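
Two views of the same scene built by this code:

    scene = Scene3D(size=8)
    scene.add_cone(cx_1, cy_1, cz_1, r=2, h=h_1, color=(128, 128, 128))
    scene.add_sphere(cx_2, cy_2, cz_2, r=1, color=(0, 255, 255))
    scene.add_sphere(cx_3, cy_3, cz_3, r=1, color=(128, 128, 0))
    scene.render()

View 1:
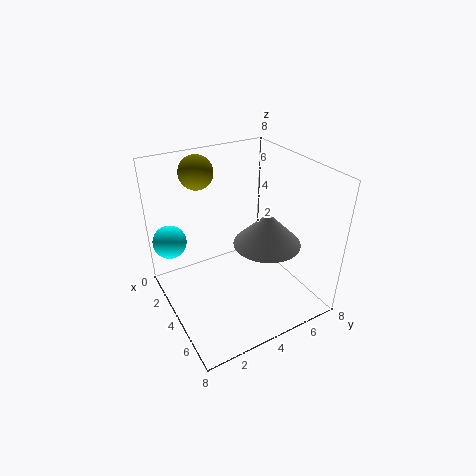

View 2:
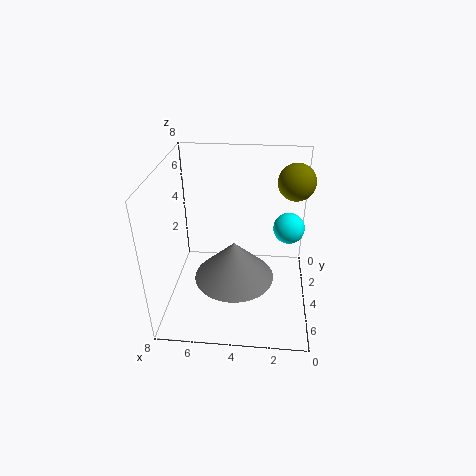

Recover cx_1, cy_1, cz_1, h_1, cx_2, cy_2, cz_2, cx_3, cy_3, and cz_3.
cx_1 = 4, cy_1 = 6, cz_1 = 3, h_1 = 2, cx_2 = 1, cy_2 = 1, cz_2 = 3, cx_3 = 1, cy_3 = 3, cz_3 = 7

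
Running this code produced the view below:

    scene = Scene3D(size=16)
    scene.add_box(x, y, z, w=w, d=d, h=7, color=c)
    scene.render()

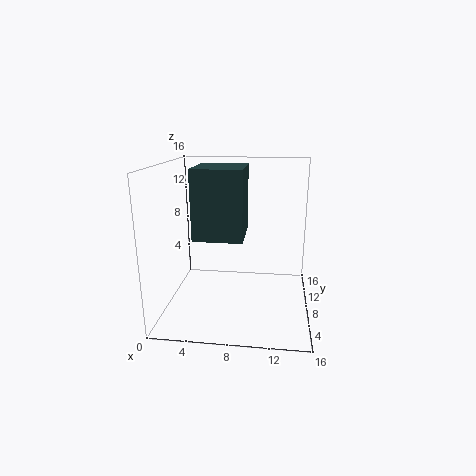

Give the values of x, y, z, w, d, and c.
x = 4, y = 3.5, z = 9, w = 5, d = 5.5, c = 'darkslategray'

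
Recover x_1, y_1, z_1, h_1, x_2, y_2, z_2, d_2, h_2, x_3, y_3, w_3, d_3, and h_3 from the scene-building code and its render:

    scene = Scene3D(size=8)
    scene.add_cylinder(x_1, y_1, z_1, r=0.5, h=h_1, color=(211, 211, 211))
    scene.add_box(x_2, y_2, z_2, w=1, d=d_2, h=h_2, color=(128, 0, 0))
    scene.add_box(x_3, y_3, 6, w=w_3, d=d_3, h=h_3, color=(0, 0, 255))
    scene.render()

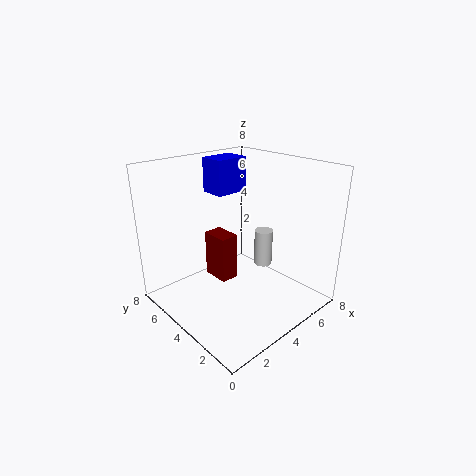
x_1 = 5
y_1 = 3
z_1 = 2.5
h_1 = 2
x_2 = 2.5
y_2 = 3.5
z_2 = 2
d_2 = 1.5
h_2 = 2.5
x_3 = 4
y_3 = 5.5
w_3 = 2
d_3 = 1.5
h_3 = 2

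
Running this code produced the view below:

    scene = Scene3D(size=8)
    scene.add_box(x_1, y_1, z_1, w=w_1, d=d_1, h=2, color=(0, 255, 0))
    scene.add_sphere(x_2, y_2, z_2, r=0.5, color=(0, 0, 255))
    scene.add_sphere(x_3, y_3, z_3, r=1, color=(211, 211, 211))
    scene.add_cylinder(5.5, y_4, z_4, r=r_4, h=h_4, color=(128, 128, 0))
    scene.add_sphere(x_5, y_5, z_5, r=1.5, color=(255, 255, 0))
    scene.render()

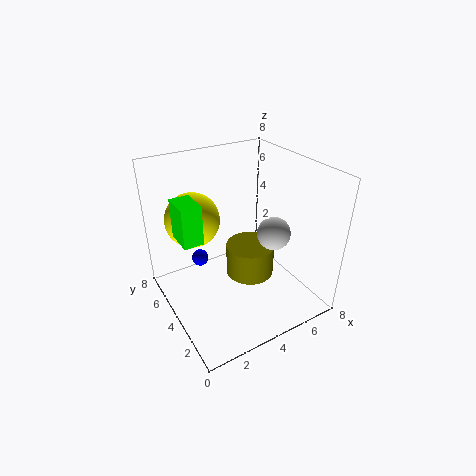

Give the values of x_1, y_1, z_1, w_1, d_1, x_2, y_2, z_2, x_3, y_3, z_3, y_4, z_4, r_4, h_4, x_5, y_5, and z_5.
x_1 = 0.5
y_1 = 3
z_1 = 5
w_1 = 1
d_1 = 1.5
x_2 = 2.5
y_2 = 6
z_2 = 2
x_3 = 6.5
y_3 = 4
z_3 = 3.5
y_4 = 5
z_4 = 0.5
r_4 = 1.5
h_4 = 2
x_5 = 2
y_5 = 5.5
z_5 = 5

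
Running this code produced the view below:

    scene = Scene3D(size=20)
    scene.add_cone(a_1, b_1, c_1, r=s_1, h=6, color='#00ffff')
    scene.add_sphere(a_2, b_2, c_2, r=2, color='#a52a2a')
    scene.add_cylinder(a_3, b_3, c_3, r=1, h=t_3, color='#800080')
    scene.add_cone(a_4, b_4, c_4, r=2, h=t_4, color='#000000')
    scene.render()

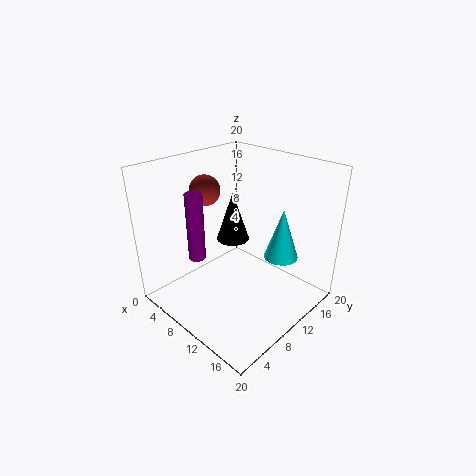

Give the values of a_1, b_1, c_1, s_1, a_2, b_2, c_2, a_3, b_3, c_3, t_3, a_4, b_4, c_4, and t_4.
a_1 = 18
b_1 = 9
c_1 = 11
s_1 = 2
a_2 = 7
b_2 = 7
c_2 = 17
a_3 = 11
b_3 = 2
c_3 = 11
t_3 = 8
a_4 = 12
b_4 = 7
c_4 = 12
t_4 = 6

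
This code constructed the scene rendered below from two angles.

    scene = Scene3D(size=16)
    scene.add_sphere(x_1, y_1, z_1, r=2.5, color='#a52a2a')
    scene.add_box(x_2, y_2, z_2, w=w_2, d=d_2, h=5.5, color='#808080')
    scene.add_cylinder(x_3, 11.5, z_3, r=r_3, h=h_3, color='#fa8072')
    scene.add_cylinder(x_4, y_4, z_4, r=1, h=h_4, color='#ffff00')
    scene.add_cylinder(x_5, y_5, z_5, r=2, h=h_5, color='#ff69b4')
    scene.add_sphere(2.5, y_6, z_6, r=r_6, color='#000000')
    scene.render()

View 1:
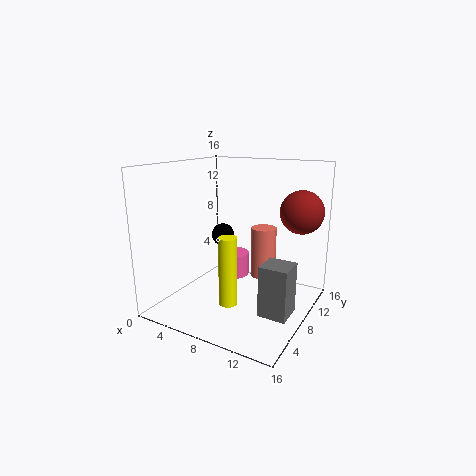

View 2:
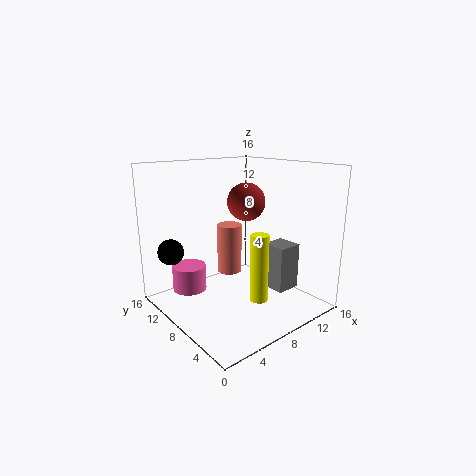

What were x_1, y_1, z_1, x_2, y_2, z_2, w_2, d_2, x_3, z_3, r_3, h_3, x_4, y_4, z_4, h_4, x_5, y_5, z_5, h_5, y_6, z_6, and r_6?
x_1 = 13.5, y_1 = 13, z_1 = 10.5, x_2 = 12, y_2 = 5, z_2 = 1, w_2 = 3, d_2 = 3, x_3 = 9.5, z_3 = 2.5, r_3 = 1.5, h_3 = 6, x_4 = 8.5, y_4 = 5, z_4 = 1.5, h_4 = 7.5, x_5 = 4.5, y_5 = 13, z_5 = 1, h_5 = 3, y_6 = 13.5, z_6 = 6, r_6 = 1.5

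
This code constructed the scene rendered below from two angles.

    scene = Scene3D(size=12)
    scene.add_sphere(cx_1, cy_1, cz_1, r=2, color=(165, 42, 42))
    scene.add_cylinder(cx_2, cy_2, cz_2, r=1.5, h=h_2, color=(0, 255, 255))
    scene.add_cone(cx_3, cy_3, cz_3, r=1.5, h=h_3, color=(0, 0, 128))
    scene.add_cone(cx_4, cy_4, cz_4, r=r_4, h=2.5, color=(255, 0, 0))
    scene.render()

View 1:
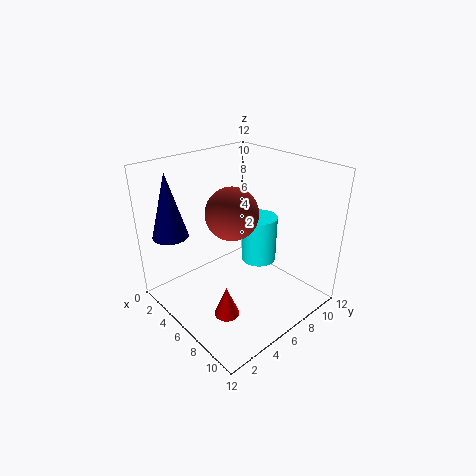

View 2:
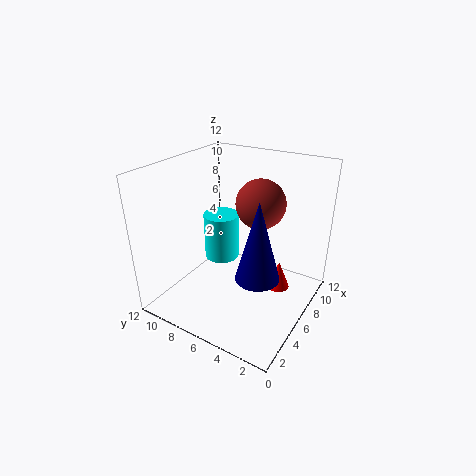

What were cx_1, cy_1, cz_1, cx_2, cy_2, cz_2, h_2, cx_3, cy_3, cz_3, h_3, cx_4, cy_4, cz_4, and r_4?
cx_1 = 7, cy_1 = 4.5, cz_1 = 9, cx_2 = 6.5, cy_2 = 8, cz_2 = 3.5, h_2 = 4, cx_3 = 2, cy_3 = 2, cz_3 = 6, h_3 = 5.5, cx_4 = 8, cy_4 = 3, cz_4 = 1, r_4 = 1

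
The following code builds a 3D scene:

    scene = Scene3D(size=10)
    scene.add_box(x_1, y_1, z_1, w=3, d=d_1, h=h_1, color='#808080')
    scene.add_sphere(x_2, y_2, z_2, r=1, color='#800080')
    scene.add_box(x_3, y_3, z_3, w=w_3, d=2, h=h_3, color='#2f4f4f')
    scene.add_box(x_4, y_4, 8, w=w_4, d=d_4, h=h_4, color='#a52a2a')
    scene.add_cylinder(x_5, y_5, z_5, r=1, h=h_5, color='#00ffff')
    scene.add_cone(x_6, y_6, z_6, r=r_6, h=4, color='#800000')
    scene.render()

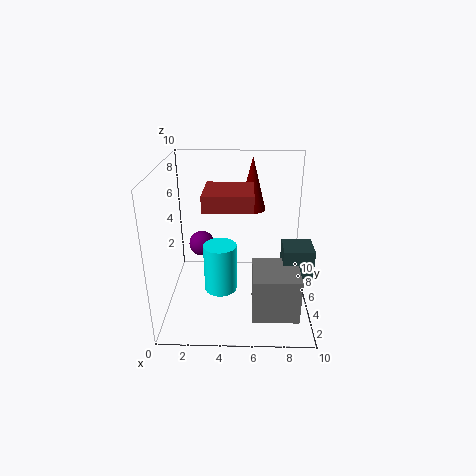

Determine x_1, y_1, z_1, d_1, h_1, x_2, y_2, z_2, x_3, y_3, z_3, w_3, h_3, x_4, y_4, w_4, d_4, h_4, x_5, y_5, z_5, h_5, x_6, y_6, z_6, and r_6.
x_1 = 6, y_1 = 1, z_1 = 1, d_1 = 3, h_1 = 3, x_2 = 2, y_2 = 8, z_2 = 3, x_3 = 8, y_3 = 3, z_3 = 3, w_3 = 2, h_3 = 2, x_4 = 3, y_4 = 2, w_4 = 3, d_4 = 3, h_4 = 1, x_5 = 4, y_5 = 2, z_5 = 3, h_5 = 3, x_6 = 6, y_6 = 8, z_6 = 6, r_6 = 1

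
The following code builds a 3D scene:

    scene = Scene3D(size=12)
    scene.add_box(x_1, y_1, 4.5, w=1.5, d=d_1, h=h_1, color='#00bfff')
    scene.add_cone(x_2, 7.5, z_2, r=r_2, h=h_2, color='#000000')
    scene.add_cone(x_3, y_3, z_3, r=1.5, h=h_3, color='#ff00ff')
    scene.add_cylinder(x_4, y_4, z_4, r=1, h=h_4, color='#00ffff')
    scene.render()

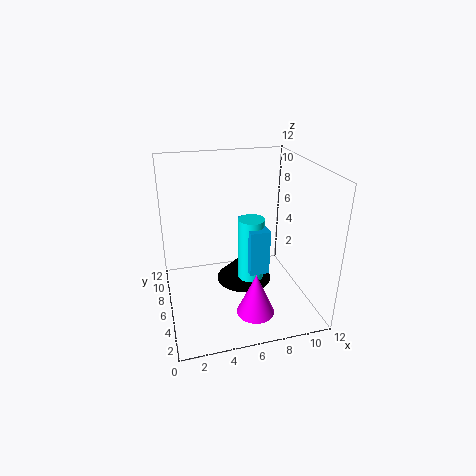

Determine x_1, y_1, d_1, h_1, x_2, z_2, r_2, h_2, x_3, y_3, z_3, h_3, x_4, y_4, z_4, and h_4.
x_1 = 6
y_1 = 2.5
d_1 = 3.5
h_1 = 3.5
x_2 = 7
z_2 = 1
r_2 = 2.5
h_2 = 2.5
x_3 = 6.5
y_3 = 2.5
z_3 = 1
h_3 = 3.5
x_4 = 6.5
y_4 = 4
z_4 = 3.5
h_4 = 5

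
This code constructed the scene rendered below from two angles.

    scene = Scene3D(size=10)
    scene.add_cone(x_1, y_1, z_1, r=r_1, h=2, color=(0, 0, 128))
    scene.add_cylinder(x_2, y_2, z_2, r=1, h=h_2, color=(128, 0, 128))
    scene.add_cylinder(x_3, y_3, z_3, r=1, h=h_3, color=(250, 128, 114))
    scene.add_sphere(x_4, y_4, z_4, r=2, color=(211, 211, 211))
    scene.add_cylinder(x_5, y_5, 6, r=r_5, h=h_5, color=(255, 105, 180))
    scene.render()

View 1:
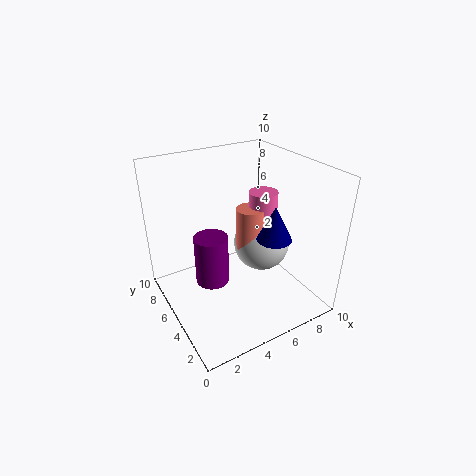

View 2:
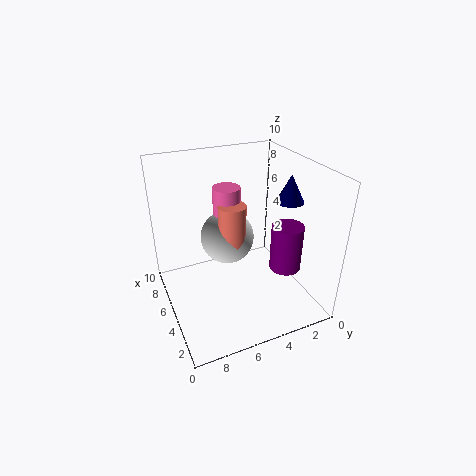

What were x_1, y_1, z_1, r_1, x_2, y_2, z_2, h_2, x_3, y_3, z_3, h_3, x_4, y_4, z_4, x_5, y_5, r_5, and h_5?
x_1 = 5; y_1 = 1; z_1 = 7; r_1 = 1; x_2 = 2; y_2 = 3; z_2 = 4; h_2 = 3; x_3 = 6; y_3 = 5; z_3 = 4; h_3 = 3; x_4 = 7; y_4 = 5; z_4 = 4; x_5 = 7; y_5 = 5; r_5 = 1; h_5 = 2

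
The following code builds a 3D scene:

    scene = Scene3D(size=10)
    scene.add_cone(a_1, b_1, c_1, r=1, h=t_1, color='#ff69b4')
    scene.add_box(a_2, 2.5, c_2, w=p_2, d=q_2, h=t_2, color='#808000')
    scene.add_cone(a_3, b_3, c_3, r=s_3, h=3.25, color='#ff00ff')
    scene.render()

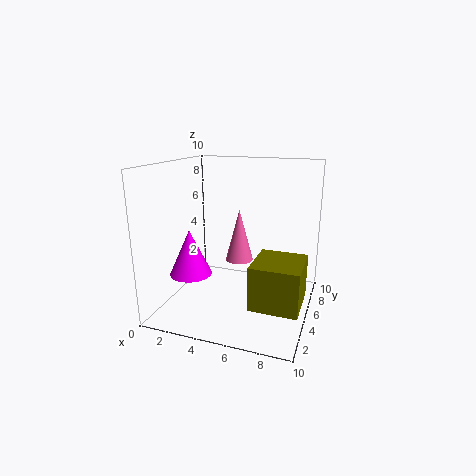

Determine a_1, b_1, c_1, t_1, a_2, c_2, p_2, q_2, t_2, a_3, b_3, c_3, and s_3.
a_1 = 4.75; b_1 = 6; c_1 = 3; t_1 = 3.75; a_2 = 6.5; c_2 = 1; p_2 = 3.25; q_2 = 3.5; t_2 = 3; a_3 = 1.75; b_3 = 4; c_3 = 2.25; s_3 = 1.5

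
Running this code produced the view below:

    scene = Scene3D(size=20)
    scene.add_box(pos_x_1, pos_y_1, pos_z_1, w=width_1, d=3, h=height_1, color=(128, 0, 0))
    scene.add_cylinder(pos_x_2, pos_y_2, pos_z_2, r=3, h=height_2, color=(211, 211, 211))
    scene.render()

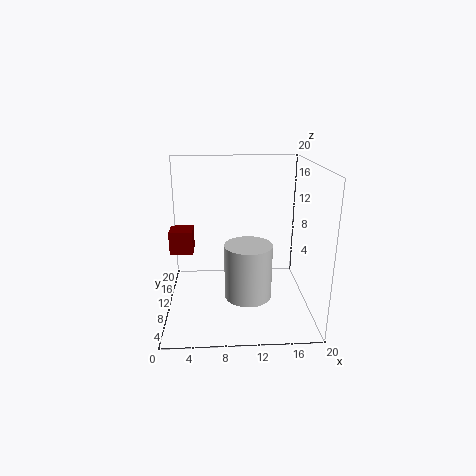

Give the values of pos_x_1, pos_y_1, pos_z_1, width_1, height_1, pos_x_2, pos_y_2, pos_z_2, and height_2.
pos_x_1 = 1
pos_y_1 = 7
pos_z_1 = 9
width_1 = 3
height_1 = 3
pos_x_2 = 11
pos_y_2 = 5
pos_z_2 = 4
height_2 = 7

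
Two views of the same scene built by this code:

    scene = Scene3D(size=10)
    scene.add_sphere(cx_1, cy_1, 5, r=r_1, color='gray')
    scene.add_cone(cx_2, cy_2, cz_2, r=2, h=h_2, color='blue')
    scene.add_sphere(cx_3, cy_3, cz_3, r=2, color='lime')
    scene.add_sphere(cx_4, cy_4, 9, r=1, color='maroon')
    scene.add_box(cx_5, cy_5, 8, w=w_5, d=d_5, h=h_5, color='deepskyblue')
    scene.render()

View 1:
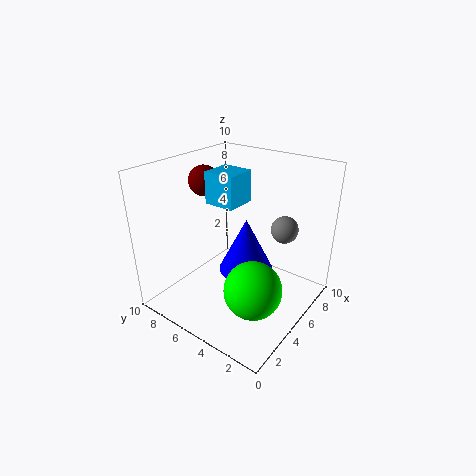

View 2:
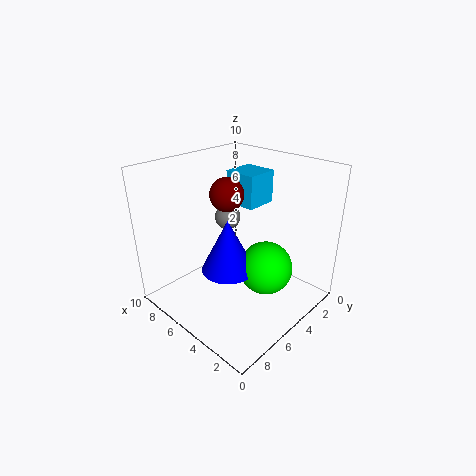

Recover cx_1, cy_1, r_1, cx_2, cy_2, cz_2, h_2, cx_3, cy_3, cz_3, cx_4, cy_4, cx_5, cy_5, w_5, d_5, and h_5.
cx_1 = 8, cy_1 = 3, r_1 = 1, cx_2 = 6, cy_2 = 5, cz_2 = 2, h_2 = 4, cx_3 = 4, cy_3 = 3, cz_3 = 2, cx_4 = 4, cy_4 = 7, cx_5 = 3, cy_5 = 4, w_5 = 2, d_5 = 2, h_5 = 2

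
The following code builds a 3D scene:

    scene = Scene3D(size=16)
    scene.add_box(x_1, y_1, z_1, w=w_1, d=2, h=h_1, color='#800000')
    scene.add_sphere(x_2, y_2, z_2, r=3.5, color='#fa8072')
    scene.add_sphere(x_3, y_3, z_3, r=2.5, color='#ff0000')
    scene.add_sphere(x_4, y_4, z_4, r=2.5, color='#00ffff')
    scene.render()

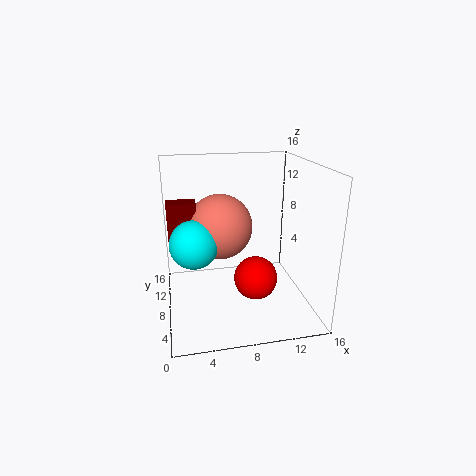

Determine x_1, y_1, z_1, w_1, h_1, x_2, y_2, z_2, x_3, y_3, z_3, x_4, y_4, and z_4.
x_1 = 0.5
y_1 = 7
z_1 = 8
w_1 = 3
h_1 = 4.5
x_2 = 6
y_2 = 8
z_2 = 9.5
x_3 = 10
y_3 = 7.5
z_3 = 3
x_4 = 3
y_4 = 6
z_4 = 8.5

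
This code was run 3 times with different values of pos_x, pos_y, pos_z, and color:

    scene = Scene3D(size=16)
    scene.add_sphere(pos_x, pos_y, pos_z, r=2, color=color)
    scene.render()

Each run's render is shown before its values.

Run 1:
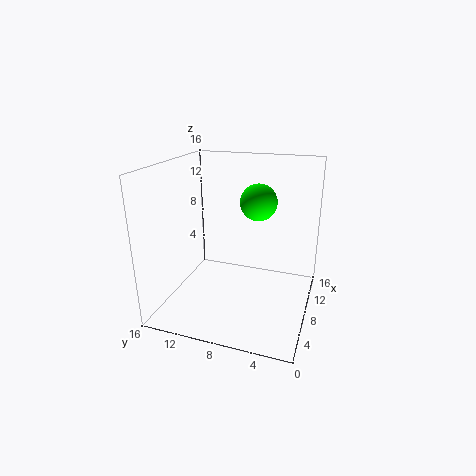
pos_x = 9
pos_y = 6
pos_z = 12
color = 'lime'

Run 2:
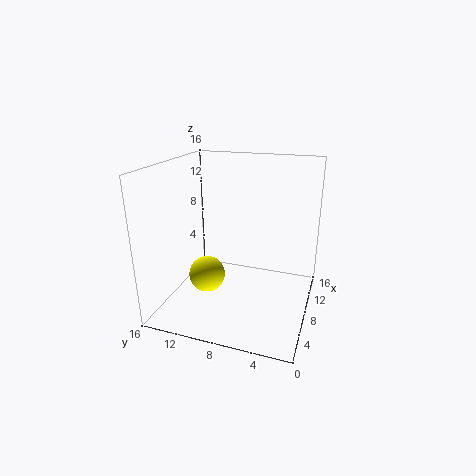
pos_x = 6
pos_y = 11
pos_z = 4
color = 'yellow'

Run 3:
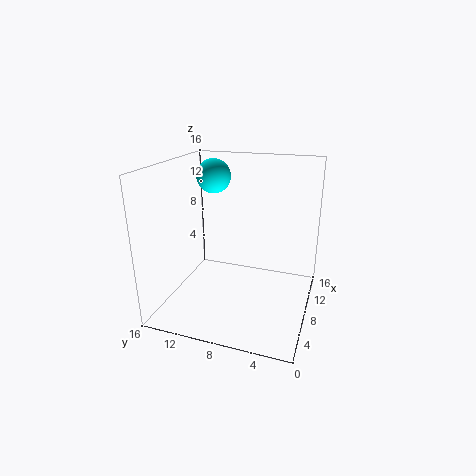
pos_x = 11
pos_y = 12
pos_z = 14
color = 'cyan'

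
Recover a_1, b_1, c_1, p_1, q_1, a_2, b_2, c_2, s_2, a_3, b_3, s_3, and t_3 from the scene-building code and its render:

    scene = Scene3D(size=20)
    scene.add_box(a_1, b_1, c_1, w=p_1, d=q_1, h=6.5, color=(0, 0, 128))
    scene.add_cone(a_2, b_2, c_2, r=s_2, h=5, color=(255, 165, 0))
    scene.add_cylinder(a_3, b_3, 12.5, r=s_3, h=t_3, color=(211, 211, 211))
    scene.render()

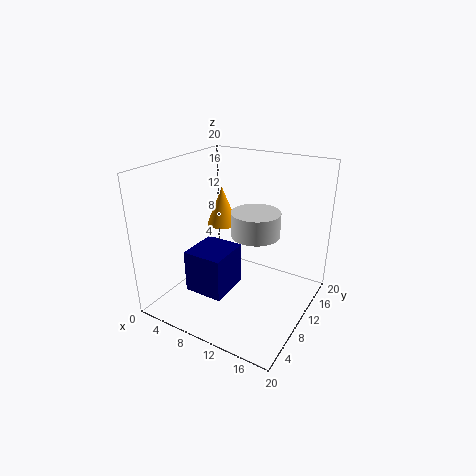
a_1 = 2.5; b_1 = 7; c_1 = 0.5; p_1 = 6; q_1 = 6.5; a_2 = 8.5; b_2 = 8.5; c_2 = 12.5; s_2 = 2; a_3 = 14; b_3 = 7.5; s_3 = 3; t_3 = 3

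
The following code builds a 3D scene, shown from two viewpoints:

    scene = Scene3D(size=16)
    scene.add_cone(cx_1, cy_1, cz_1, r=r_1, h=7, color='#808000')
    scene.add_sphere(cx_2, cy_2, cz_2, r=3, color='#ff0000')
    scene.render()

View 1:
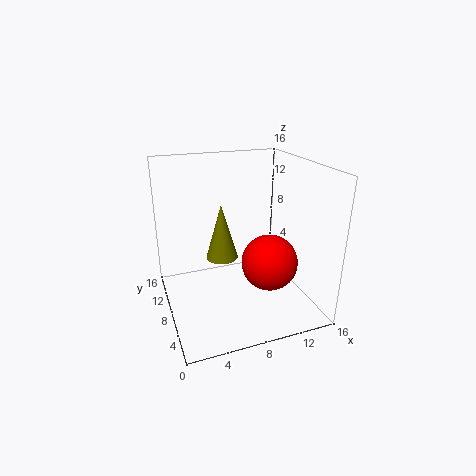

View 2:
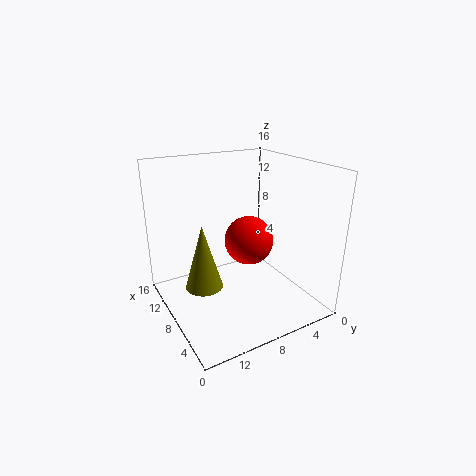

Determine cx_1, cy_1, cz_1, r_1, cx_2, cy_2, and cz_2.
cx_1 = 7.5; cy_1 = 12.5; cz_1 = 3.5; r_1 = 2; cx_2 = 10.5; cy_2 = 5; cz_2 = 6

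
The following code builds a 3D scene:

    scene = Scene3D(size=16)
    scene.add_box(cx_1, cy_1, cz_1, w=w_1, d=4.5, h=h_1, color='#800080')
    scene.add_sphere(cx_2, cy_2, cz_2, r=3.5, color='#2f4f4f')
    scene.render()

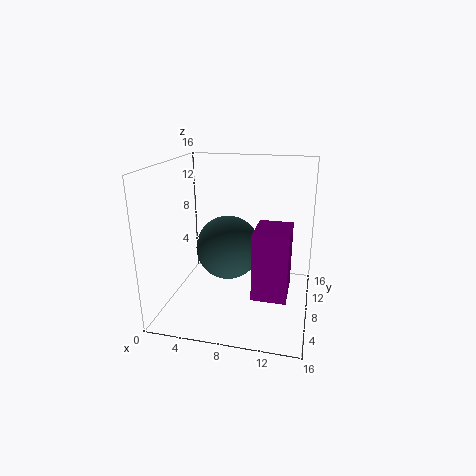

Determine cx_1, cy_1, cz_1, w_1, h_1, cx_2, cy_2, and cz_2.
cx_1 = 10.5
cy_1 = 3
cz_1 = 3.5
w_1 = 3.5
h_1 = 7
cx_2 = 7
cy_2 = 7.5
cz_2 = 7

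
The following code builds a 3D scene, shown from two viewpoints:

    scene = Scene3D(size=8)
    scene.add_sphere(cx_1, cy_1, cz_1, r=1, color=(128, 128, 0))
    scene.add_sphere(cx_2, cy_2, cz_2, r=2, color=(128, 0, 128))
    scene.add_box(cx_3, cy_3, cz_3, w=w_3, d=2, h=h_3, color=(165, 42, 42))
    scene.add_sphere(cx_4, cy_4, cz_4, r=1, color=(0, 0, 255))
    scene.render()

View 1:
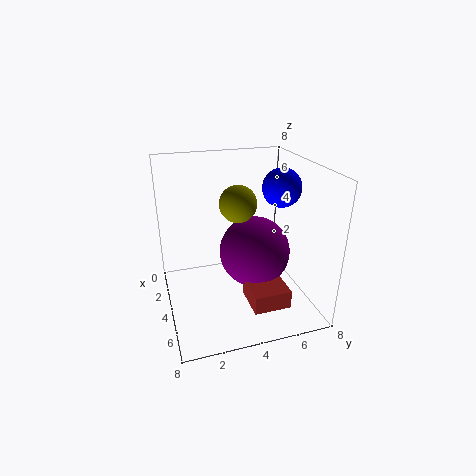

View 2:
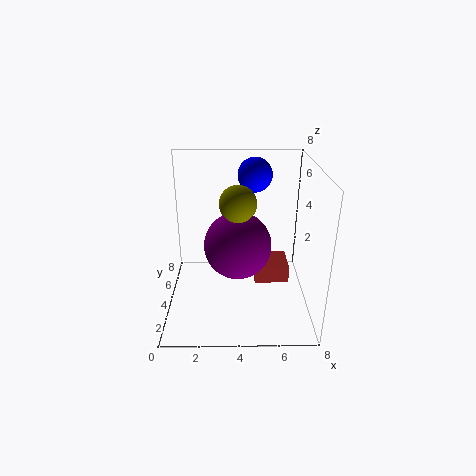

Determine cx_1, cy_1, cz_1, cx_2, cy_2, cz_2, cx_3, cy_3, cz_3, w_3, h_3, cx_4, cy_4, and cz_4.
cx_1 = 4; cy_1 = 4; cz_1 = 6; cx_2 = 4; cy_2 = 5; cz_2 = 3; cx_3 = 5; cy_3 = 4; cz_3 = 1; w_3 = 2; h_3 = 1; cx_4 = 5; cy_4 = 6; cz_4 = 7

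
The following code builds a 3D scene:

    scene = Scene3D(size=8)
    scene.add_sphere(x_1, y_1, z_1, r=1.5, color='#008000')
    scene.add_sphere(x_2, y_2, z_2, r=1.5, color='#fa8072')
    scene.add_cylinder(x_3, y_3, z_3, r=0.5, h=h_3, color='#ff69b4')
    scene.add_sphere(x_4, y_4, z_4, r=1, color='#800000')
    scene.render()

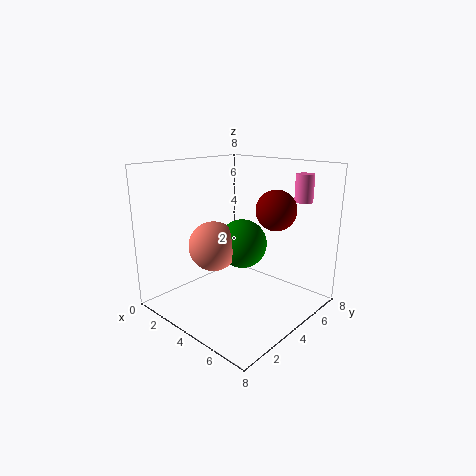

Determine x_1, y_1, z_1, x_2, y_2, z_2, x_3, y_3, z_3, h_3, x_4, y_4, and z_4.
x_1 = 3
y_1 = 5.5
z_1 = 3
x_2 = 2
y_2 = 4
z_2 = 3
x_3 = 6.5
y_3 = 6.5
z_3 = 6
h_3 = 1.5
x_4 = 6.5
y_4 = 4
z_4 = 6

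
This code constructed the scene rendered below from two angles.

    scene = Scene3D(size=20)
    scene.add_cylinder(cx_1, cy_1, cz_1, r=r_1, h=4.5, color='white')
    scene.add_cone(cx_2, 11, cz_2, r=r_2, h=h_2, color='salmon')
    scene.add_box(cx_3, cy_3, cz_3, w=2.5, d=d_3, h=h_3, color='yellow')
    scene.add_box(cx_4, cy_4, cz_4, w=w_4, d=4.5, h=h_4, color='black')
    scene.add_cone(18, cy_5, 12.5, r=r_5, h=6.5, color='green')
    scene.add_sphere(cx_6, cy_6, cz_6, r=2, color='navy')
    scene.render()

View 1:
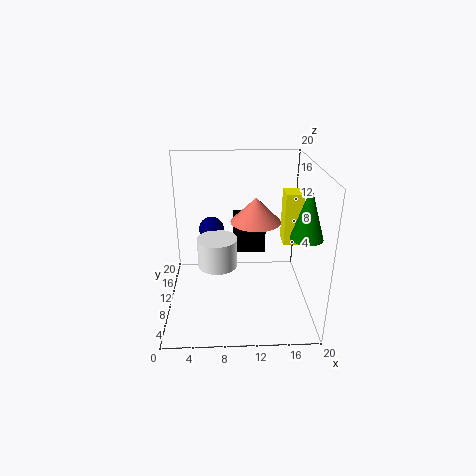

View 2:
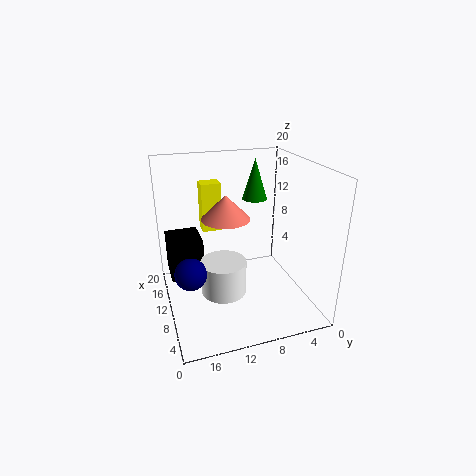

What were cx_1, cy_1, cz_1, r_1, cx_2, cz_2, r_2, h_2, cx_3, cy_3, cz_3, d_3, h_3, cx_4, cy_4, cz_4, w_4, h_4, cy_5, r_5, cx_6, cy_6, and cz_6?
cx_1 = 7, cy_1 = 13, cz_1 = 4, r_1 = 3, cx_2 = 12.5, cz_2 = 12, r_2 = 3.5, h_2 = 3.5, cx_3 = 16.5, cy_3 = 10.5, cz_3 = 8.5, d_3 = 3, h_3 = 7.5, cx_4 = 9.5, cy_4 = 15, cz_4 = 5, w_4 = 5, h_4 = 5.5, cy_5 = 4.5, r_5 = 2, cx_6 = 6, cy_6 = 17.5, cz_6 = 8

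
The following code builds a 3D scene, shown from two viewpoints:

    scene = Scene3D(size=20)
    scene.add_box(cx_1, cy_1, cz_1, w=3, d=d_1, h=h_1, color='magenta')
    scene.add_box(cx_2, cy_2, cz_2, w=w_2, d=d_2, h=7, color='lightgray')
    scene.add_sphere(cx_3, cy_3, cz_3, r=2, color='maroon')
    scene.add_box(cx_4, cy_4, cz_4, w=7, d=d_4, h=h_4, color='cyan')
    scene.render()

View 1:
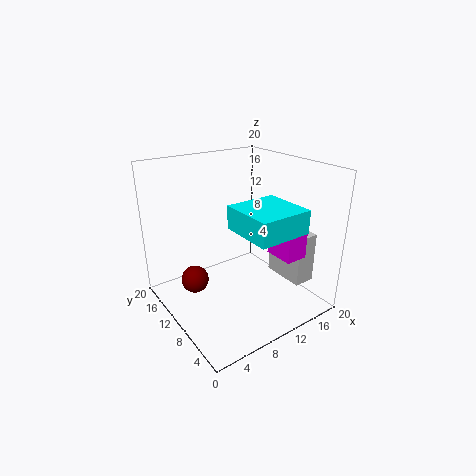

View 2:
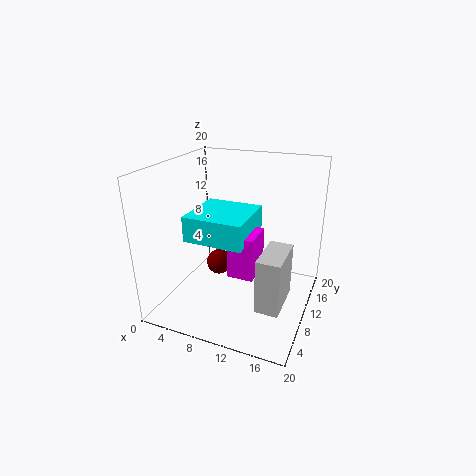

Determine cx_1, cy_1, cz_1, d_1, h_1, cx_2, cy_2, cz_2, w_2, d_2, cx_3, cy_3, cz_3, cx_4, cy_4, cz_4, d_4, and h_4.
cx_1 = 12, cy_1 = 2, cz_1 = 9, d_1 = 4, h_1 = 5, cx_2 = 15, cy_2 = 3, cz_2 = 4, w_2 = 3, d_2 = 6, cx_3 = 5, cy_3 = 14, cz_3 = 3, cx_4 = 7, cy_4 = 1, cz_4 = 13, d_4 = 7, h_4 = 3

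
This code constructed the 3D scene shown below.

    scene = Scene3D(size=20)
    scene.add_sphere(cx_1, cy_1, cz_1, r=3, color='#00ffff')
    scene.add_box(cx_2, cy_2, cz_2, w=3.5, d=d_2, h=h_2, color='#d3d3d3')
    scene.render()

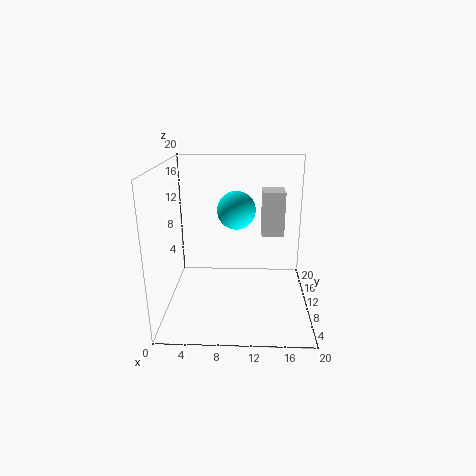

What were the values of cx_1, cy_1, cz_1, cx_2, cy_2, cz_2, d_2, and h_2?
cx_1 = 9.5; cy_1 = 16.5; cz_1 = 12; cx_2 = 13.5; cy_2 = 15.5; cz_2 = 8; d_2 = 4; h_2 = 7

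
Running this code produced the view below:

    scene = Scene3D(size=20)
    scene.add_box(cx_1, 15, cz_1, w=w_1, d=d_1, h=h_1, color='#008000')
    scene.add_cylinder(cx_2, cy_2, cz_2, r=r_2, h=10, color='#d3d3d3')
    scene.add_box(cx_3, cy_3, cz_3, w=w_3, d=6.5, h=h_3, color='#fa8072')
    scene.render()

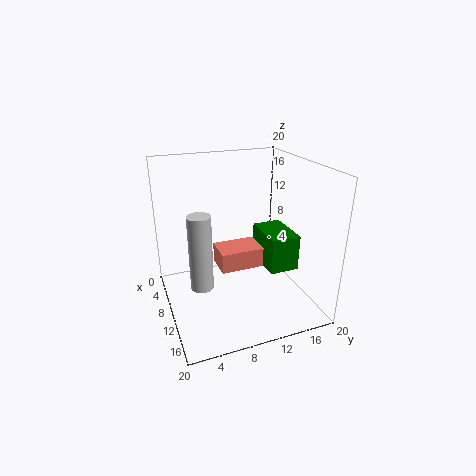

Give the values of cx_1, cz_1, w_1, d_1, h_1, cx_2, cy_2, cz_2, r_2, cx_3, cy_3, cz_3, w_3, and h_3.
cx_1 = 4; cz_1 = 3.5; w_1 = 7; d_1 = 4.5; h_1 = 5.5; cx_2 = 12.5; cy_2 = 4; cz_2 = 5; r_2 = 1.5; cx_3 = 4.5; cy_3 = 8; cz_3 = 4; w_3 = 4.5; h_3 = 3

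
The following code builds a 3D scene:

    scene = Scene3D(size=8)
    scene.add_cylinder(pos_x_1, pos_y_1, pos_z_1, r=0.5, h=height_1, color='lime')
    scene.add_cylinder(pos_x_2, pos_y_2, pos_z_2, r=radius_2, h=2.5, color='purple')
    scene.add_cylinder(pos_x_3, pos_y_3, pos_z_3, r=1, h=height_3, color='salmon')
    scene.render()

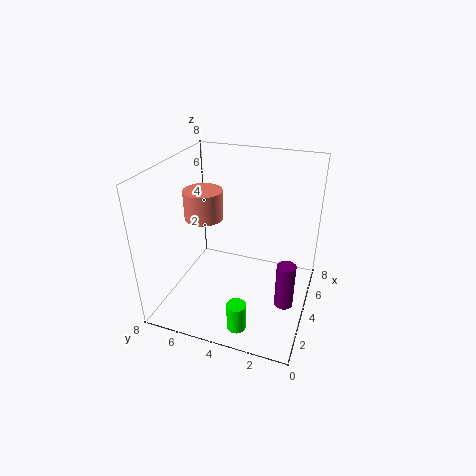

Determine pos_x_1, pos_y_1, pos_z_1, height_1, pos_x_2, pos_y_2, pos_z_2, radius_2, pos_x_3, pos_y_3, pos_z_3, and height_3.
pos_x_1 = 1, pos_y_1 = 3, pos_z_1 = 0.5, height_1 = 1.5, pos_x_2 = 3, pos_y_2 = 1, pos_z_2 = 1, radius_2 = 0.5, pos_x_3 = 3, pos_y_3 = 5.5, pos_z_3 = 5.5, height_3 = 1.5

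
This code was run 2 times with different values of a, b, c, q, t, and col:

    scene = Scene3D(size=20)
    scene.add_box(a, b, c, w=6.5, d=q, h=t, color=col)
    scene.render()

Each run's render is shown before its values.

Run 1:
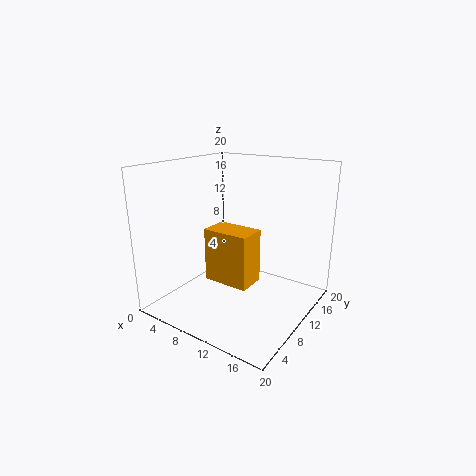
a = 6.5
b = 7
c = 4
q = 4
t = 7.5
col = 'orange'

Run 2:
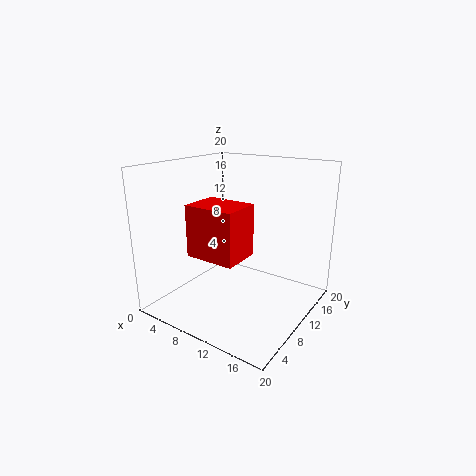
a = 7.5
b = 2.5
c = 9.5
q = 5
t = 6.5
col = 'red'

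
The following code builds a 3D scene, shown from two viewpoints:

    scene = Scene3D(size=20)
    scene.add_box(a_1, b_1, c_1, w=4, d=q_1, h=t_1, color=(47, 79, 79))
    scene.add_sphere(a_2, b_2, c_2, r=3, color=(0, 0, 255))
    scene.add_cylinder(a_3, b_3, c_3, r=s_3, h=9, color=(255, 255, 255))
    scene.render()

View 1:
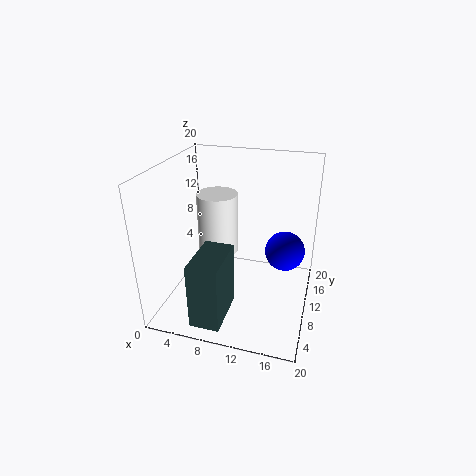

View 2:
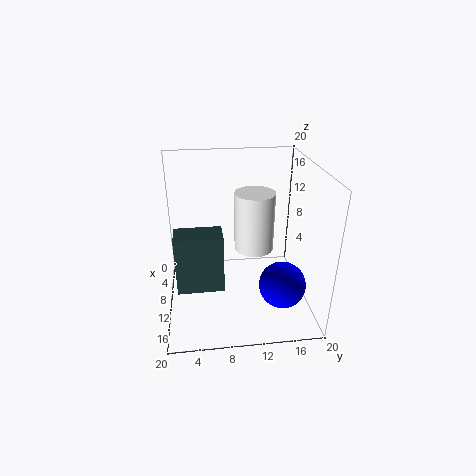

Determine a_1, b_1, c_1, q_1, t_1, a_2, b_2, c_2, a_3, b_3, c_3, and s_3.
a_1 = 6; b_1 = 1; c_1 = 1; q_1 = 7; t_1 = 9; a_2 = 16; b_2 = 15; c_2 = 6; a_3 = 6; b_3 = 13; c_3 = 6; s_3 = 3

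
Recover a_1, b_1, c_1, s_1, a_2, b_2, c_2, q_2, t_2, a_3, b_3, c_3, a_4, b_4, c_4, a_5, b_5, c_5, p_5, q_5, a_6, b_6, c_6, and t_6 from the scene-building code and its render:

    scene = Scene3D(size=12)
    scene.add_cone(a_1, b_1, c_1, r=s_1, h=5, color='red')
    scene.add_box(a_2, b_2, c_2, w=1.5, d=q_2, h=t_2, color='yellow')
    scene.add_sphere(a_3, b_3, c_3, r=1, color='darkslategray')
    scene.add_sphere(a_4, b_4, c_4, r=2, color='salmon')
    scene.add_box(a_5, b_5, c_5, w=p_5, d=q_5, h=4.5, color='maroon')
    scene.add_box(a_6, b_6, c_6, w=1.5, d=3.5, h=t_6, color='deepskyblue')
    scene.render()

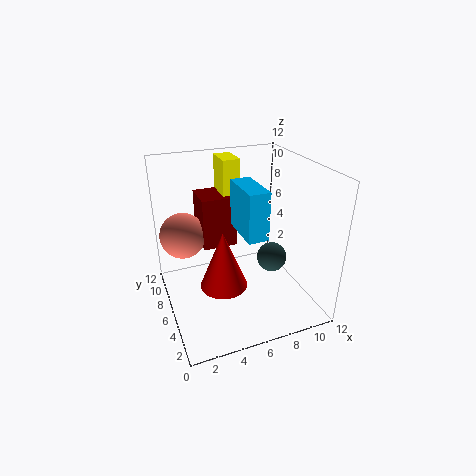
a_1 = 4.5; b_1 = 5.5; c_1 = 2; s_1 = 2; a_2 = 5.5; b_2 = 8; c_2 = 7; q_2 = 2.5; t_2 = 5; a_3 = 6.5; b_3 = 1; c_3 = 7; a_4 = 2; b_4 = 9; c_4 = 5.5; a_5 = 3.5; b_5 = 7.5; c_5 = 4.5; p_5 = 3; q_5 = 3; a_6 = 5; b_6 = 1.5; c_6 = 8; t_6 = 3.5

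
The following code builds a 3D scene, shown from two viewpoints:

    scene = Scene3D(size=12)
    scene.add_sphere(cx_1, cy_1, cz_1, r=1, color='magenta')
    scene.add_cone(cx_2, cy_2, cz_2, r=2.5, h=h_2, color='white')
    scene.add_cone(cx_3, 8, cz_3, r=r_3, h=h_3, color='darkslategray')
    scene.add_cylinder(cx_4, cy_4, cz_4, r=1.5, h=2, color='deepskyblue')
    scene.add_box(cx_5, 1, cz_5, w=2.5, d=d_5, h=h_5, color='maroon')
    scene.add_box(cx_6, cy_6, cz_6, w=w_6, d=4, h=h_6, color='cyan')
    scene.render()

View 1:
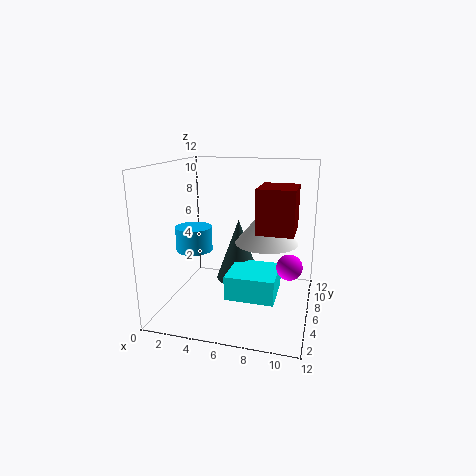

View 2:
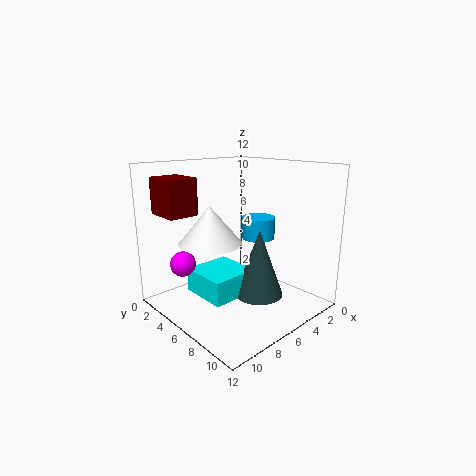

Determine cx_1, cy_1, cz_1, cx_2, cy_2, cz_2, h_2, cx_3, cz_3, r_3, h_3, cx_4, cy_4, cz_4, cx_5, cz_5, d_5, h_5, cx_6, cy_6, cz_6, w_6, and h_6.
cx_1 = 10.5
cy_1 = 4.5
cz_1 = 4.5
cx_2 = 8.5
cy_2 = 5.5
cz_2 = 6
h_2 = 3
cx_3 = 5.5
cz_3 = 1.5
r_3 = 2
h_3 = 5.5
cx_4 = 2.5
cy_4 = 5
cz_4 = 5
cx_5 = 8.5
cz_5 = 8
d_5 = 3
h_5 = 3
cx_6 = 5.5
cy_6 = 3.5
cz_6 = 1.5
w_6 = 4
h_6 = 2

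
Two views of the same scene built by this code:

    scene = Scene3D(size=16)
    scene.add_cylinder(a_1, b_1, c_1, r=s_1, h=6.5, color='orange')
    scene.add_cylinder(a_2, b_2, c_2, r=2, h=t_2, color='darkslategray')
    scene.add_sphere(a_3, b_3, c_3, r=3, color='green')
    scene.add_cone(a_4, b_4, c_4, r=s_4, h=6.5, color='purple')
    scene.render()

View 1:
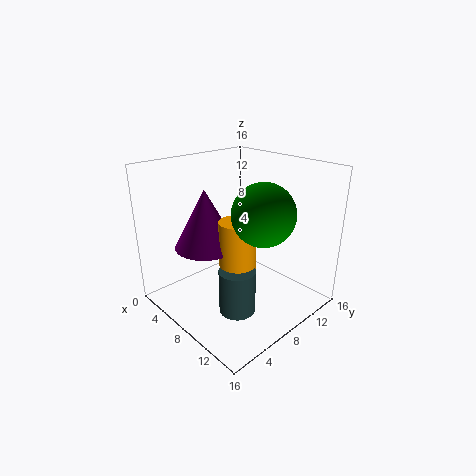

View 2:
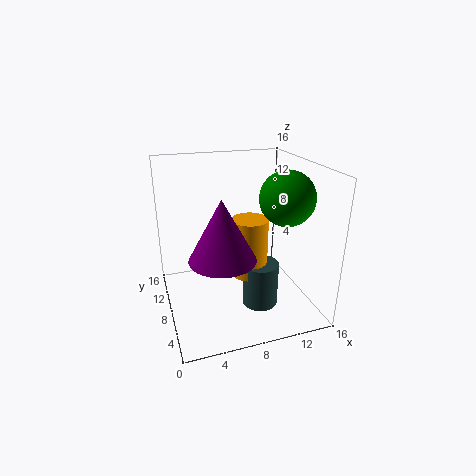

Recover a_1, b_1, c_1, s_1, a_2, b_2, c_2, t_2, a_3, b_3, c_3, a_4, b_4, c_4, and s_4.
a_1 = 9, b_1 = 7, c_1 = 4, s_1 = 2, a_2 = 10, b_2 = 6, c_2 = 0.5, t_2 = 5, a_3 = 13, b_3 = 6.5, c_3 = 12.5, a_4 = 5.5, b_4 = 5.5, c_4 = 7, s_4 = 3.5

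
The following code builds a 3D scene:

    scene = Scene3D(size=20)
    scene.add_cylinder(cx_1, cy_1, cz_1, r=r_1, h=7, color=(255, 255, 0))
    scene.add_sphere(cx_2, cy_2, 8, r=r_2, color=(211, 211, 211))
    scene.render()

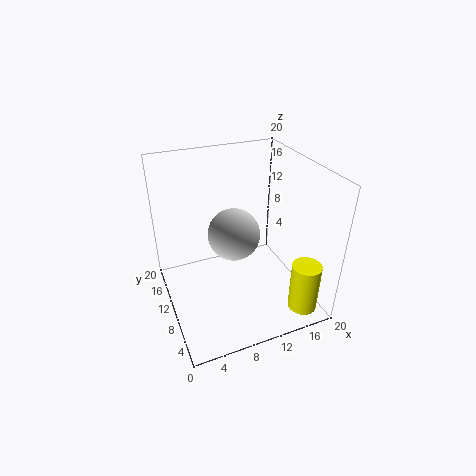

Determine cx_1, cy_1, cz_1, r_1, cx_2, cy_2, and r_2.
cx_1 = 17; cy_1 = 3; cz_1 = 1; r_1 = 2; cx_2 = 11; cy_2 = 14; r_2 = 4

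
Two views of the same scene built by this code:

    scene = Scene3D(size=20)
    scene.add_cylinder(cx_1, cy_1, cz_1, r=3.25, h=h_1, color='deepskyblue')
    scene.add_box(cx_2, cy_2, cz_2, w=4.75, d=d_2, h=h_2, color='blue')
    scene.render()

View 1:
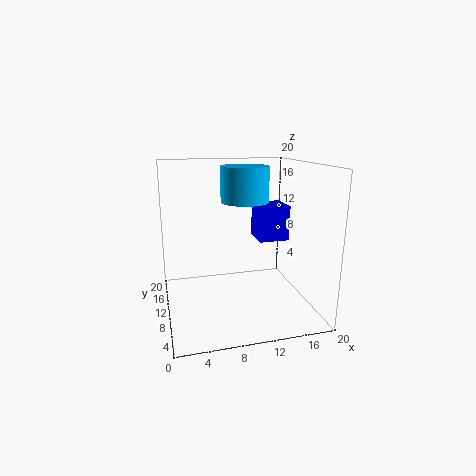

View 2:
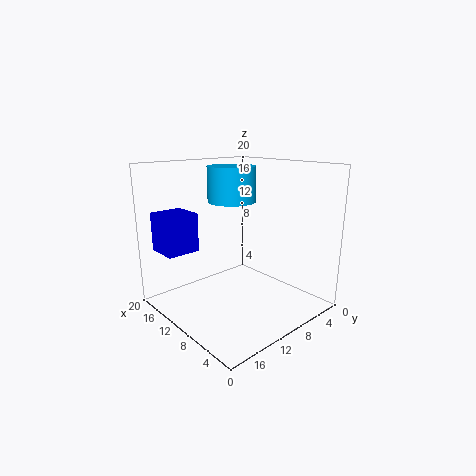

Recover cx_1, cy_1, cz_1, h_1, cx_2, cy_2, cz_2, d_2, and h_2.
cx_1 = 11
cy_1 = 10.25
cz_1 = 15
h_1 = 4.75
cx_2 = 14.5
cy_2 = 13.5
cz_2 = 7.75
d_2 = 4.75
h_2 = 5.5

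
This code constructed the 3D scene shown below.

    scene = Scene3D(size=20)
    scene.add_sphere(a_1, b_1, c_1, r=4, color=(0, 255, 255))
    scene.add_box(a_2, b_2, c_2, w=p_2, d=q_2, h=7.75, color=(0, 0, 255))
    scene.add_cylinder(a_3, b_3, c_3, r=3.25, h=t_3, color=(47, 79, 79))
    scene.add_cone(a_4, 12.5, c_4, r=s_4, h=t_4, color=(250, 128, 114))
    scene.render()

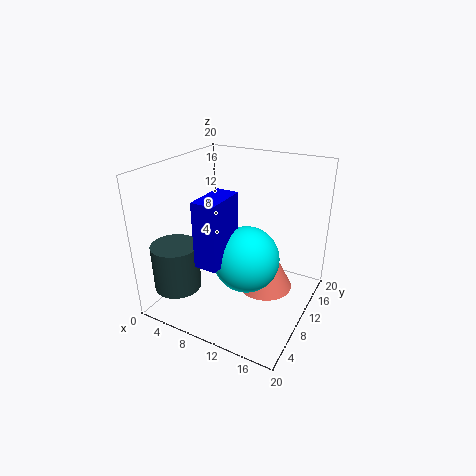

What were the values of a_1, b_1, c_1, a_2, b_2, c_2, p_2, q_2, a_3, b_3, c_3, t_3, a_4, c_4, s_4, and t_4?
a_1 = 13.75; b_1 = 5.25; c_1 = 10.25; a_2 = 9.75; b_2 = 0.25; c_2 = 10.75; p_2 = 2.75; q_2 = 5.25; a_3 = 3.25; b_3 = 4.5; c_3 = 3.25; t_3 = 6.5; a_4 = 13.25; c_4 = 1.75; s_4 = 4; t_4 = 7.75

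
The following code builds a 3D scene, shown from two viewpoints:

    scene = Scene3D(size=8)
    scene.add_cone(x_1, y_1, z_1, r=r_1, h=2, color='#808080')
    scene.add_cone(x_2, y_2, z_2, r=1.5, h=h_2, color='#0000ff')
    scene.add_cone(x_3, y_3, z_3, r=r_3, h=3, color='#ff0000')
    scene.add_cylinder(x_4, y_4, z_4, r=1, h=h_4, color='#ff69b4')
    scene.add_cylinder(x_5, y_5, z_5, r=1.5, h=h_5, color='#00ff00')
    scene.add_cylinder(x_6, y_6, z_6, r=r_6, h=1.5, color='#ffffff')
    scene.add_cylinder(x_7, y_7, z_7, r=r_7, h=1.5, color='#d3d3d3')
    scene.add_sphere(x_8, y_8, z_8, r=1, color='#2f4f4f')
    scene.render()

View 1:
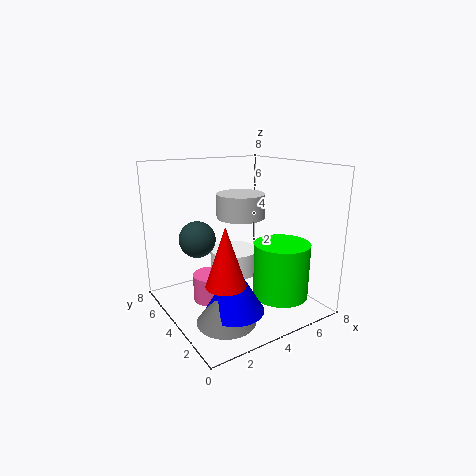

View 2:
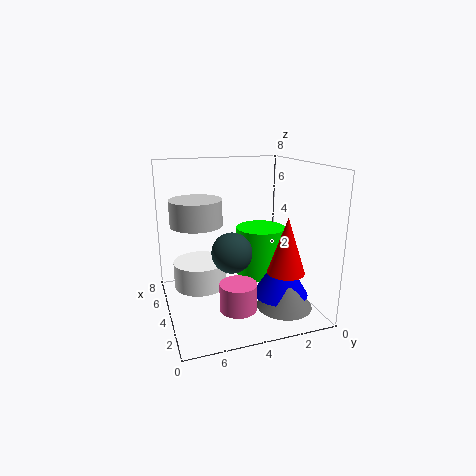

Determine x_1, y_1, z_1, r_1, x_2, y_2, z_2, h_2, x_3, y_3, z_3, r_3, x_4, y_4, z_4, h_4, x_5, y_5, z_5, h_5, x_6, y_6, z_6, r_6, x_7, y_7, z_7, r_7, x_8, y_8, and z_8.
x_1 = 2, y_1 = 2, z_1 = 0.5, r_1 = 1.5, x_2 = 2.5, y_2 = 2, z_2 = 1, h_2 = 2.5, x_3 = 2, y_3 = 2, z_3 = 2.5, r_3 = 1, x_4 = 2.5, y_4 = 4.5, z_4 = 0.5, h_4 = 1.5, x_5 = 5.5, y_5 = 2, z_5 = 1, h_5 = 3, x_6 = 5, y_6 = 6, z_6 = 1, r_6 = 1.5, x_7 = 5.5, y_7 = 6, z_7 = 4.5, r_7 = 1.5, x_8 = 2, y_8 = 5, z_8 = 4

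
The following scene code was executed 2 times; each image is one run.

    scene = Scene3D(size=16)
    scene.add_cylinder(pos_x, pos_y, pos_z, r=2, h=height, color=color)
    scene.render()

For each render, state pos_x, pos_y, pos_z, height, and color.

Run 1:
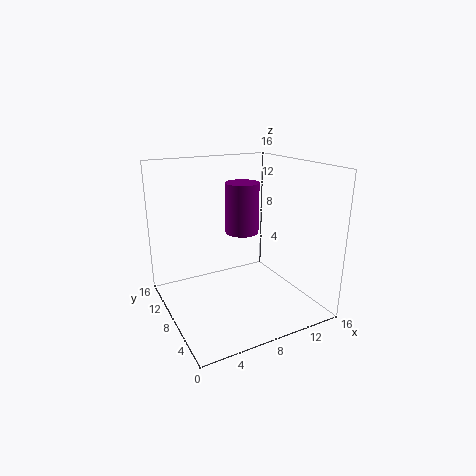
pos_x = 10; pos_y = 10.75; pos_z = 7.5; height = 6; color = 'purple'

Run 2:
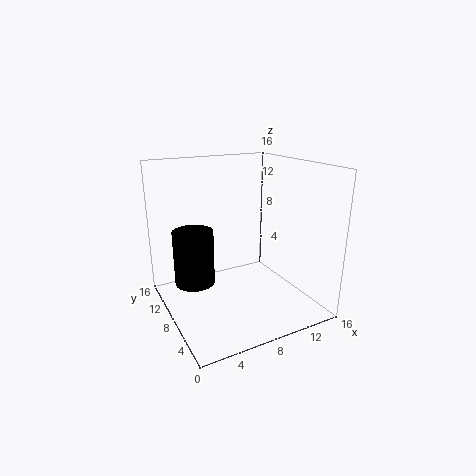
pos_x = 2.25; pos_y = 6.5; pos_z = 4.75; height = 5.5; color = 'black'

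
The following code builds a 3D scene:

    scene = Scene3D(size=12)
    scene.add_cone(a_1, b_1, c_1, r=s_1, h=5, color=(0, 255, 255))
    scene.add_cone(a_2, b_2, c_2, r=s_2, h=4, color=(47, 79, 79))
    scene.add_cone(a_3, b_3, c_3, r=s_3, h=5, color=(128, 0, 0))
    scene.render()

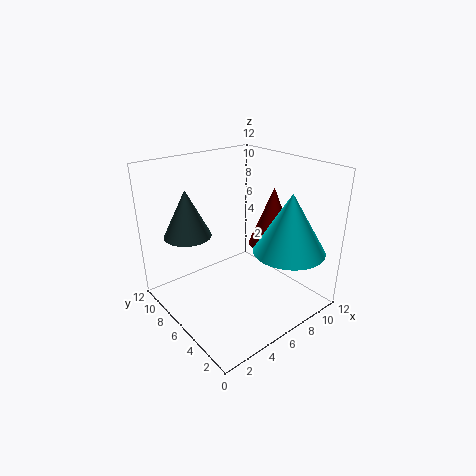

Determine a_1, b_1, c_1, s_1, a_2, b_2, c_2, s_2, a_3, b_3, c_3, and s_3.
a_1 = 9; b_1 = 3; c_1 = 5; s_1 = 3; a_2 = 3; b_2 = 9; c_2 = 6; s_2 = 2; a_3 = 9; b_3 = 5; c_3 = 5; s_3 = 2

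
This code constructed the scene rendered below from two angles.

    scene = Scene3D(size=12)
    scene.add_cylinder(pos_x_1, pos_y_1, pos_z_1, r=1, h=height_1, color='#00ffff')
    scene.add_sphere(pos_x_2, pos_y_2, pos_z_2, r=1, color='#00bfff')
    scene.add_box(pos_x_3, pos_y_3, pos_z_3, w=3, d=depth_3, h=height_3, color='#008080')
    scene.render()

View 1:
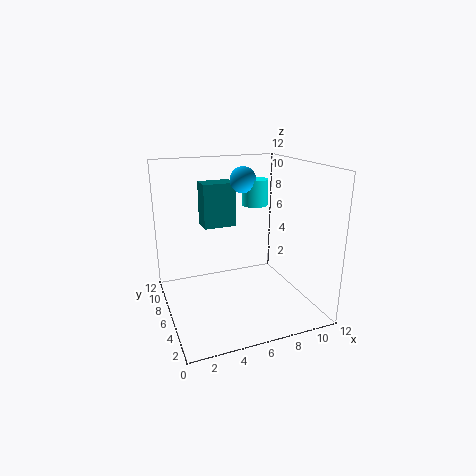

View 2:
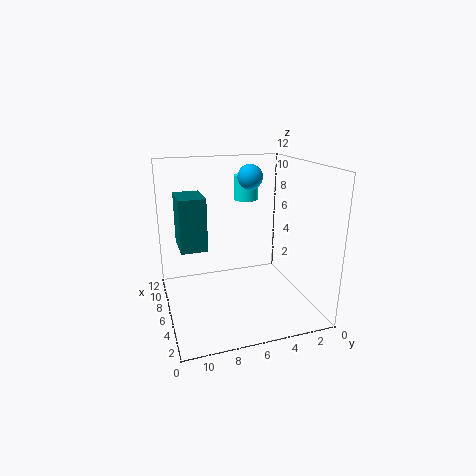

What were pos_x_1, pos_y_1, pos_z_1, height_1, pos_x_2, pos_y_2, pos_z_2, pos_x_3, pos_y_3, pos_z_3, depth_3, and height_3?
pos_x_1 = 7, pos_y_1 = 5, pos_z_1 = 9, height_1 = 2, pos_x_2 = 6, pos_y_2 = 5, pos_z_2 = 11, pos_x_3 = 4, pos_y_3 = 9, pos_z_3 = 6, depth_3 = 2, height_3 = 4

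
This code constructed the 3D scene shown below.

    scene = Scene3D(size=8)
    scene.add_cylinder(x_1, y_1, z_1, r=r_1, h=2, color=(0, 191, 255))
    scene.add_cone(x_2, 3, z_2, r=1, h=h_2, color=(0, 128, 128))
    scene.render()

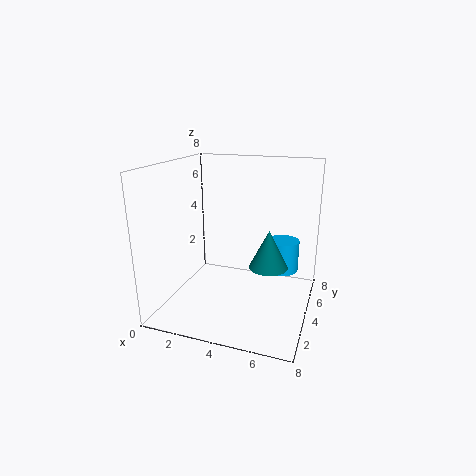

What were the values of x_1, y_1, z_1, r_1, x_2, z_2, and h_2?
x_1 = 6; y_1 = 7; z_1 = 1; r_1 = 1; x_2 = 6; z_2 = 3; h_2 = 2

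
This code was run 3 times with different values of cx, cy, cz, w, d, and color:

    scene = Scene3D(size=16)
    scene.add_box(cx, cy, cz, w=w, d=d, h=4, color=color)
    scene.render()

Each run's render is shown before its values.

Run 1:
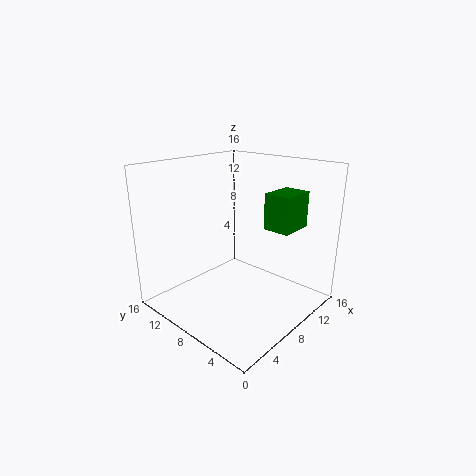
cx = 10, cy = 3, cz = 9, w = 4, d = 3, color = 'green'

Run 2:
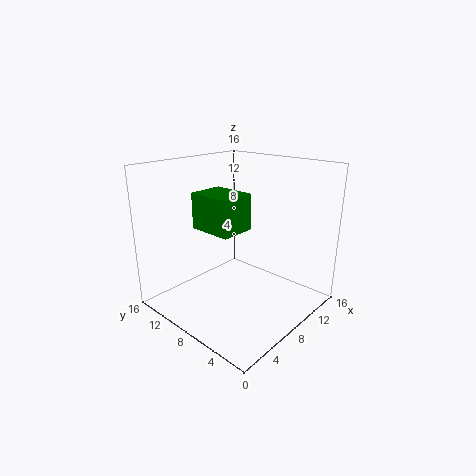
cx = 5, cy = 7, cz = 9, w = 4, d = 5, color = 'green'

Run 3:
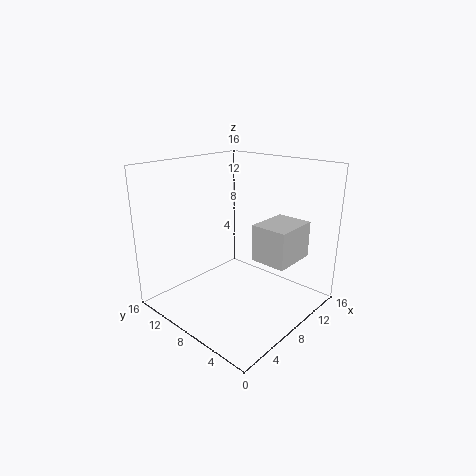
cx = 8, cy = 2, cz = 6, w = 5, d = 4, color = 'lightgray'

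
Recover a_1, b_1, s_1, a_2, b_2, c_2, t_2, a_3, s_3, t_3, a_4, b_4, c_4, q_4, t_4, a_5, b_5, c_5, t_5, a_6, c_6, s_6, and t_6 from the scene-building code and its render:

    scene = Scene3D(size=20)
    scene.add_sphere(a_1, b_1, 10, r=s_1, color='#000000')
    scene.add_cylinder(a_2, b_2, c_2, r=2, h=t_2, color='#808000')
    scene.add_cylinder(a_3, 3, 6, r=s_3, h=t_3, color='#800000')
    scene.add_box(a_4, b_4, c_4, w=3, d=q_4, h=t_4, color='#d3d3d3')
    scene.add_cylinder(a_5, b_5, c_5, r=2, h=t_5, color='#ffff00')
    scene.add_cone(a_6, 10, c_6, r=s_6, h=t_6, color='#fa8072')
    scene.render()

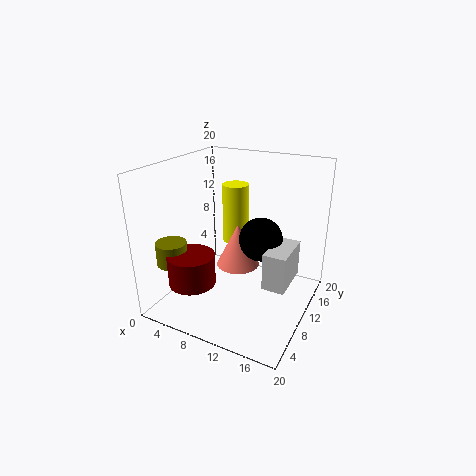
a_1 = 13; b_1 = 11; s_1 = 3; a_2 = 4; b_2 = 3; c_2 = 8; t_2 = 3; a_3 = 7; s_3 = 3; t_3 = 4; a_4 = 15; b_4 = 7; c_4 = 5; q_4 = 6; t_4 = 5; a_5 = 7; b_5 = 15; c_5 = 7; t_5 = 9; a_6 = 10; c_6 = 6; s_6 = 3; t_6 = 6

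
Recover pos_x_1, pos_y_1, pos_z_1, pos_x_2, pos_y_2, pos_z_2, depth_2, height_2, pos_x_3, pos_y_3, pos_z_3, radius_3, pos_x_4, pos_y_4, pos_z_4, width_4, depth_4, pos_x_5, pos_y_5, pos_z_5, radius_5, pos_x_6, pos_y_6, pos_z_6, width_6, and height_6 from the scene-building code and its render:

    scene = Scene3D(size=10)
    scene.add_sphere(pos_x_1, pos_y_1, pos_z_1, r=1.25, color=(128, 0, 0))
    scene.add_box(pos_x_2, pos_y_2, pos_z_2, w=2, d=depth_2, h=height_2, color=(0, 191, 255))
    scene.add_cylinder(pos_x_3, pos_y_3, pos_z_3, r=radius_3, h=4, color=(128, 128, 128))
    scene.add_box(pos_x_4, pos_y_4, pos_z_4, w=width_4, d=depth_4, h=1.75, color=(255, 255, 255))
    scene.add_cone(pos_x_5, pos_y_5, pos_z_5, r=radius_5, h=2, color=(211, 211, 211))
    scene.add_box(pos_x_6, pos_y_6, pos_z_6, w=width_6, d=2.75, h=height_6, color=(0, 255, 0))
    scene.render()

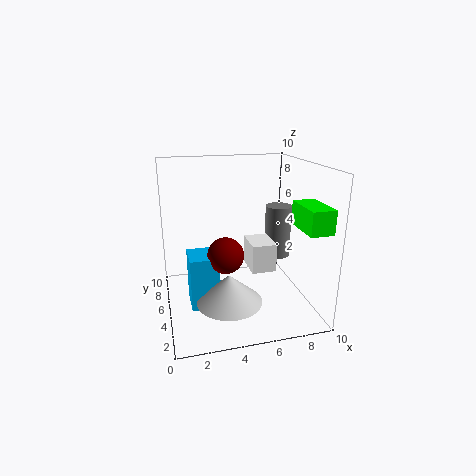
pos_x_1 = 4
pos_y_1 = 4.5
pos_z_1 = 4
pos_x_2 = 1.5
pos_y_2 = 4
pos_z_2 = 0.25
depth_2 = 2.25
height_2 = 3.75
pos_x_3 = 8.75
pos_y_3 = 7
pos_z_3 = 2.5
radius_3 = 1
pos_x_4 = 5
pos_y_4 = 1.5
pos_z_4 = 4
width_4 = 1.5
depth_4 = 2
pos_x_5 = 4
pos_y_5 = 3.5
pos_z_5 = 1
radius_5 = 2.25
pos_x_6 = 8
pos_y_6 = 0.25
pos_z_6 = 6.5
width_6 = 1.5
height_6 = 1.5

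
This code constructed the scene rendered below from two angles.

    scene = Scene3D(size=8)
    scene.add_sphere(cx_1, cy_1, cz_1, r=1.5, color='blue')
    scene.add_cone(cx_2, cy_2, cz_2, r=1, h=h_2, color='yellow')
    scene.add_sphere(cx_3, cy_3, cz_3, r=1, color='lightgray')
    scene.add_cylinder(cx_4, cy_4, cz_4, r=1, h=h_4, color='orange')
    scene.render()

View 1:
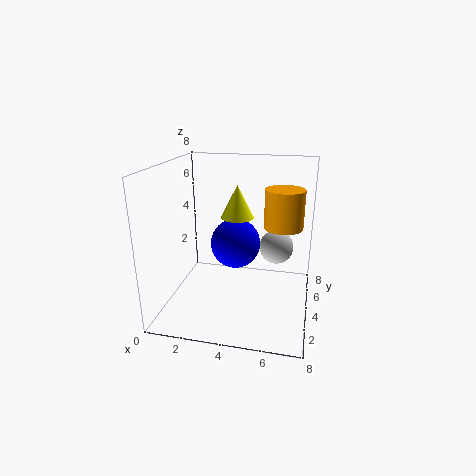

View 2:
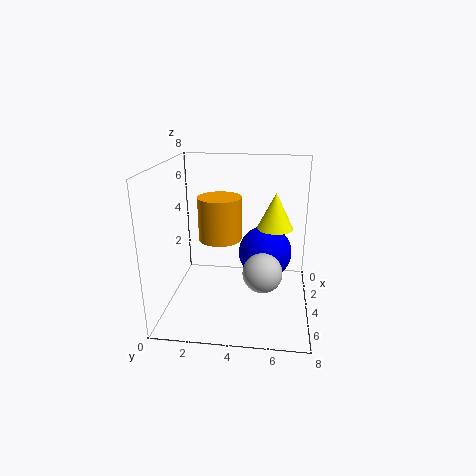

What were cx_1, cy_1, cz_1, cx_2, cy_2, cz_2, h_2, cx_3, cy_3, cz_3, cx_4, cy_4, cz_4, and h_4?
cx_1 = 3.5, cy_1 = 5.5, cz_1 = 3, cx_2 = 3.5, cy_2 = 6, cz_2 = 4.5, h_2 = 2, cx_3 = 6, cy_3 = 5.5, cz_3 = 3, cx_4 = 6.5, cy_4 = 3.5, cz_4 = 5, h_4 = 2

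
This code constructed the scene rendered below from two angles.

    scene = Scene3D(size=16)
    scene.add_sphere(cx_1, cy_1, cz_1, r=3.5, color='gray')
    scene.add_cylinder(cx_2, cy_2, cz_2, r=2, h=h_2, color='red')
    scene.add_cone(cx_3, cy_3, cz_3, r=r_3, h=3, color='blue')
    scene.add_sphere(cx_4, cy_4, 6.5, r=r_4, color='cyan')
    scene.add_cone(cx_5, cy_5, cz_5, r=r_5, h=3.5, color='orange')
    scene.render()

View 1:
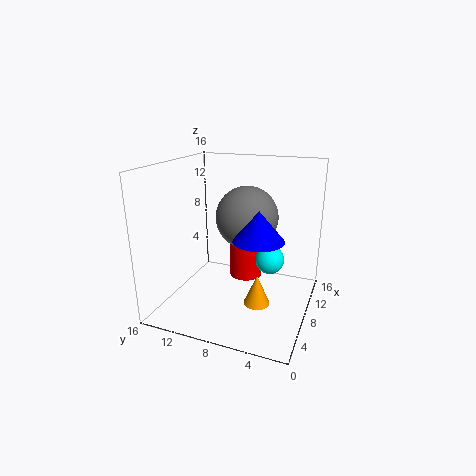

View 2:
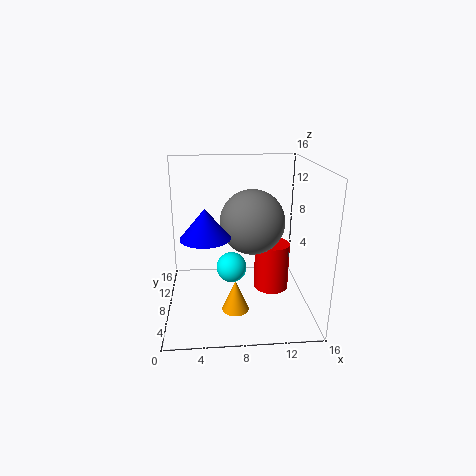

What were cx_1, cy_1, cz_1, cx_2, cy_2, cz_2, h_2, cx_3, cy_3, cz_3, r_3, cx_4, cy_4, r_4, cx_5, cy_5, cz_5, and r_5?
cx_1 = 9.5; cy_1 = 7.5; cz_1 = 10; cx_2 = 12; cy_2 = 8.5; cz_2 = 1.5; h_2 = 5.5; cx_3 = 4.5; cy_3 = 4.5; cz_3 = 9.5; r_3 = 2.5; cx_4 = 7; cy_4 = 4; r_4 = 1.5; cx_5 = 7.5; cy_5 = 5.5; cz_5 = 0.5; r_5 = 1.5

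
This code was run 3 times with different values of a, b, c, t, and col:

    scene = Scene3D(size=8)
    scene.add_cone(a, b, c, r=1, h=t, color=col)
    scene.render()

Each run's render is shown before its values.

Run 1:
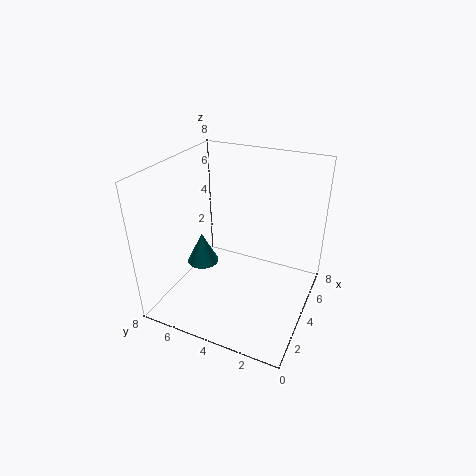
a = 5, b = 7, c = 1, t = 2, col = 'teal'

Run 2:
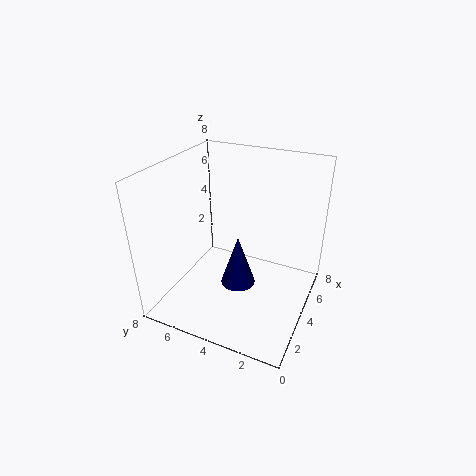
a = 4, b = 4, c = 1, t = 3, col = 'navy'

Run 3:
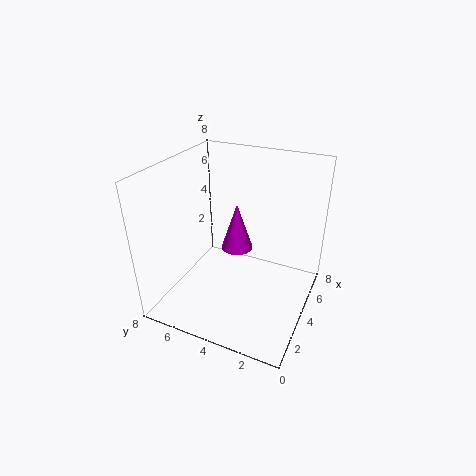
a = 6, b = 5, c = 2, t = 3, col = 'magenta'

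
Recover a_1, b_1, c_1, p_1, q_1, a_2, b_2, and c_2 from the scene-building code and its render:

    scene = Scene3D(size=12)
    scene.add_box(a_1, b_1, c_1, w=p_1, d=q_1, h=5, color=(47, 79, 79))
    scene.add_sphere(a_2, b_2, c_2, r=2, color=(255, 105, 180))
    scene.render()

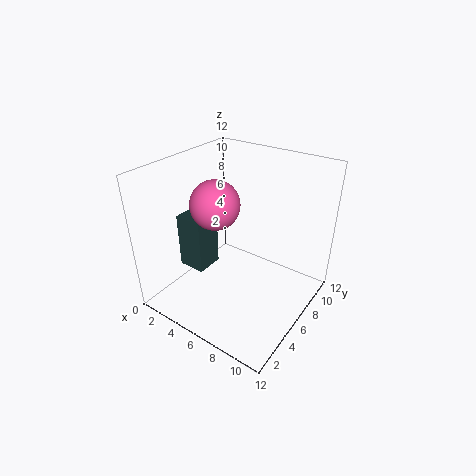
a_1 = 0.5
b_1 = 4.5
c_1 = 2
p_1 = 2.5
q_1 = 2.5
a_2 = 4.5
b_2 = 5
c_2 = 9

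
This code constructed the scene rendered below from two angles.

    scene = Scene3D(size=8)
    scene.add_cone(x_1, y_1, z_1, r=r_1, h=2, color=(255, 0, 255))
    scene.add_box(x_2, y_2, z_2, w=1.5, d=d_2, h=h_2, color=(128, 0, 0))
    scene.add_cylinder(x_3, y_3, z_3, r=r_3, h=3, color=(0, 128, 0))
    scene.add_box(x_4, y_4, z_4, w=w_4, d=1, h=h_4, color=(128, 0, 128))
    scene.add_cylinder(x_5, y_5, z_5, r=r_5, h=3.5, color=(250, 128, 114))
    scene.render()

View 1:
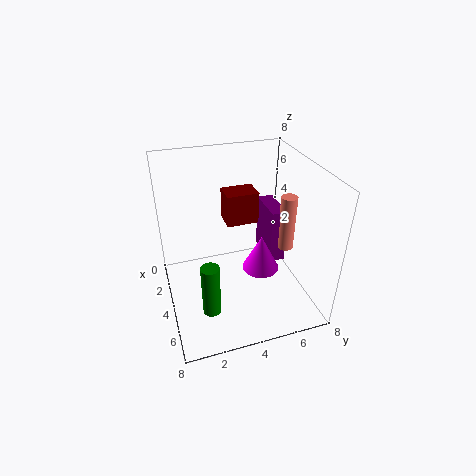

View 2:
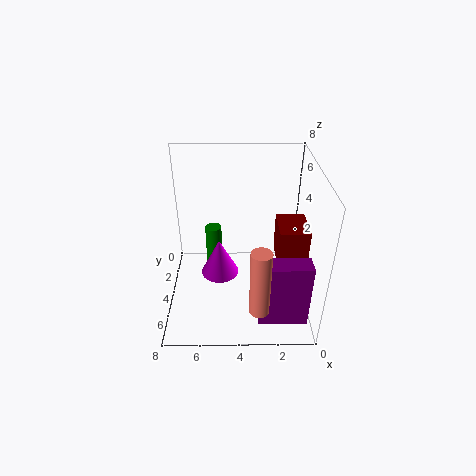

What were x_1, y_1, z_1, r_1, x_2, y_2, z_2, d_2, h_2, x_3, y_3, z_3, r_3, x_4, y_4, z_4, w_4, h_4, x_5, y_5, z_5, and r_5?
x_1 = 5; y_1 = 5; z_1 = 2.5; r_1 = 1; x_2 = 0.5; y_2 = 4; z_2 = 3.5; d_2 = 2; h_2 = 2; x_3 = 5.5; y_3 = 2; z_3 = 0.5; r_3 = 0.5; x_4 = 0.5; y_4 = 6.5; z_4 = 1; w_4 = 2.5; h_4 = 3.5; x_5 = 3; y_5 = 7.5; z_5 = 2; r_5 = 0.5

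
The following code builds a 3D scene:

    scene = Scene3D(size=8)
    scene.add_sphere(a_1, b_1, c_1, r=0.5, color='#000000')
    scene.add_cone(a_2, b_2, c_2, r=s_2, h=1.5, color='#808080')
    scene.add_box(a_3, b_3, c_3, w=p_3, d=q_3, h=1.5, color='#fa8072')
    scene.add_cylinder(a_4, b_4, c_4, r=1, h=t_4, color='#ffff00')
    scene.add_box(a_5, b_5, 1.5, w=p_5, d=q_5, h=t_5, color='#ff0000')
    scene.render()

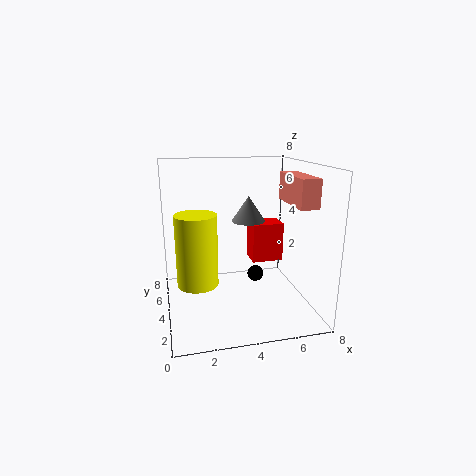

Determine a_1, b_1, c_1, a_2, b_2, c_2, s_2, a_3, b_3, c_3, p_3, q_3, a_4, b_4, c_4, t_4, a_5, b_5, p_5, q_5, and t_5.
a_1 = 5.5; b_1 = 5.5; c_1 = 1; a_2 = 5; b_2 = 5.5; c_2 = 4.5; s_2 = 1; a_3 = 6.5; b_3 = 1.5; c_3 = 6; p_3 = 1; q_3 = 3; a_4 = 1.5; b_4 = 2; c_4 = 2.5; t_4 = 3.5; a_5 = 5.5; b_5 = 6; p_5 = 2; q_5 = 1.5; t_5 = 2.5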